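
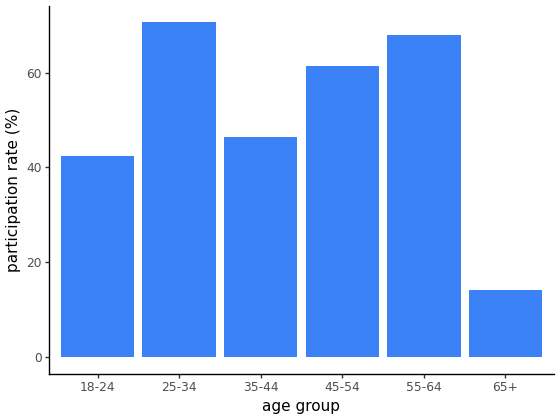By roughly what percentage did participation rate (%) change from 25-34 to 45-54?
25-34 ≈ 70, 45-54 ≈ 60; (60 − 70) / 70 ≈ -14.3%.

≈ -14.3%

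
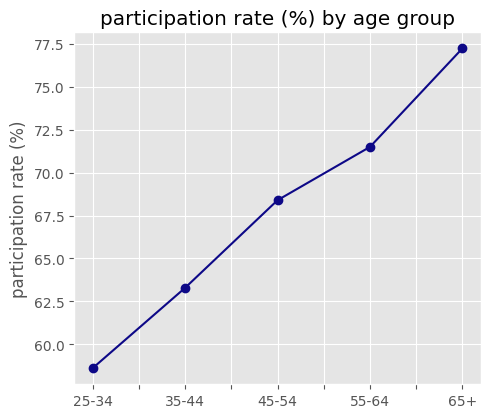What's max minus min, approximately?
Max 65+ ≈ 78, min 25-34 ≈ 58; range ≈ 20.

≈ 20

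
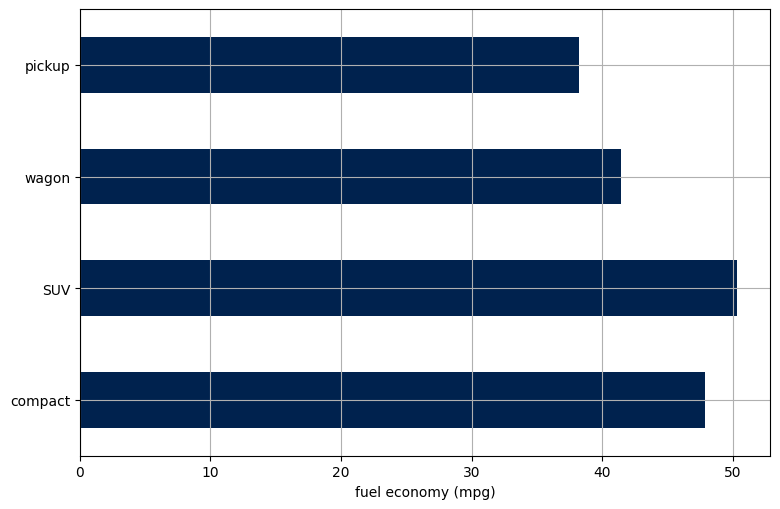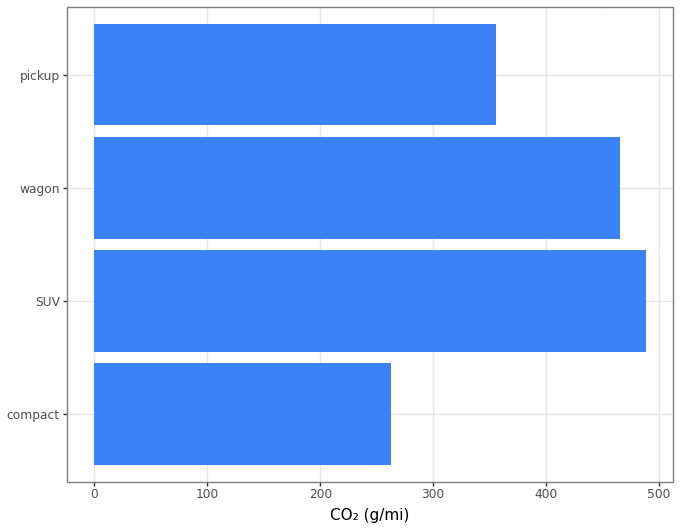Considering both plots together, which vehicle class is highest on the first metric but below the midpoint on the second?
Chart 2 median CO₂ (g/mi) ≈ 400; below-median vehicle classes: compact, pickup. Among those, compact has the highest fuel economy (mpg) (≈ 50).

compact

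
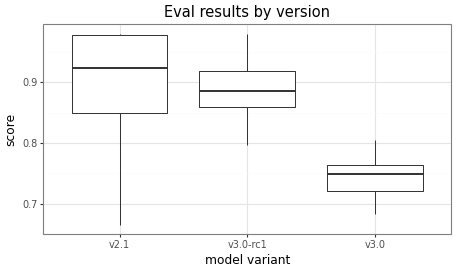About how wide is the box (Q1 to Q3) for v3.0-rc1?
Q3 ≈ 0.92, Q1 ≈ 0.86; IQR ≈ 0.06.

≈ 0.06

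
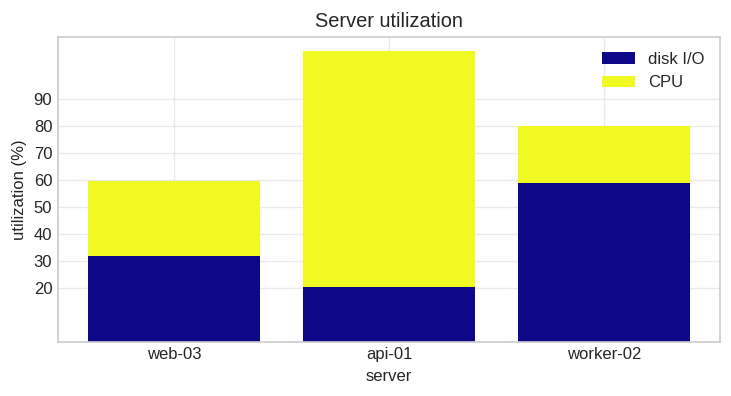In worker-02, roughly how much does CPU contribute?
CPU top ≈ 80, bottom ≈ 60; segment ≈ 20.

≈ 20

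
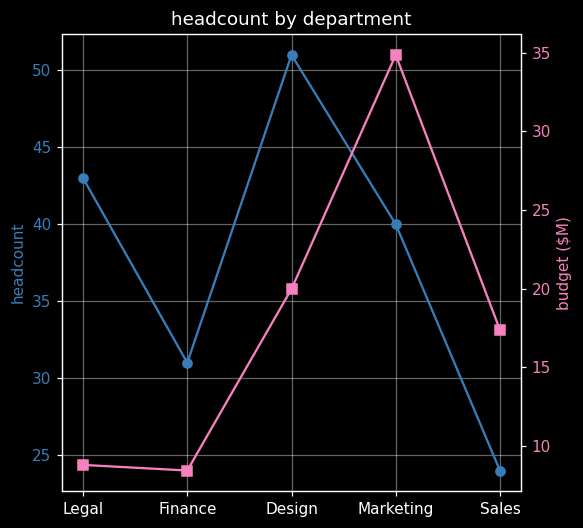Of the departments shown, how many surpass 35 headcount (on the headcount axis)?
3

Above 35: Legal, Design, Marketing.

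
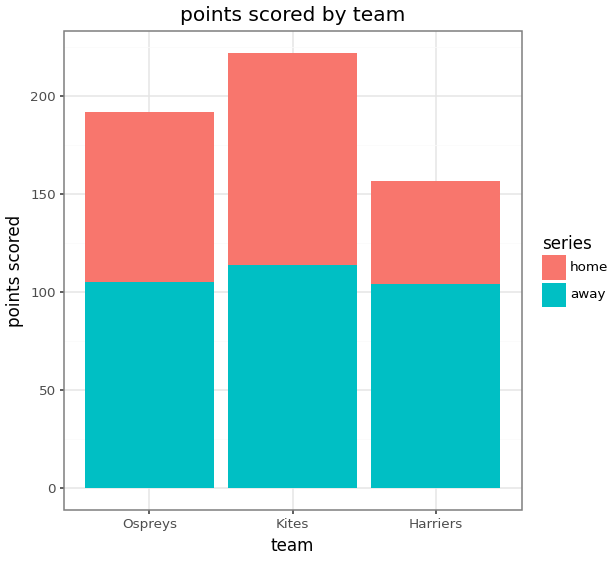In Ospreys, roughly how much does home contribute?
≈ 100

home top ≈ 200, bottom ≈ 100; segment ≈ 100.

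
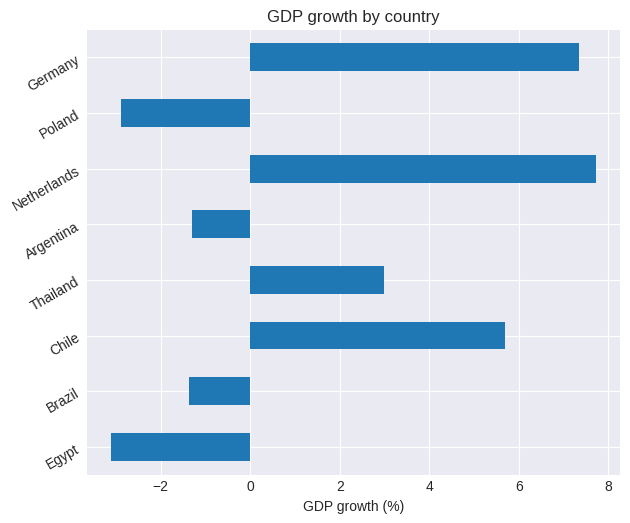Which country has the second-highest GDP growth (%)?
Top 3: Netherlands ≈ 8, Germany ≈ 7, Chile ≈ 6.

Germany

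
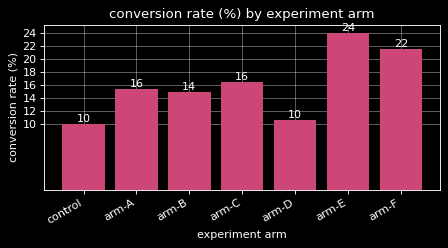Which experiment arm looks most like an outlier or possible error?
arm-E

arm-E ≈ 24; the rest sit between ≈ 10 and ≈ 22.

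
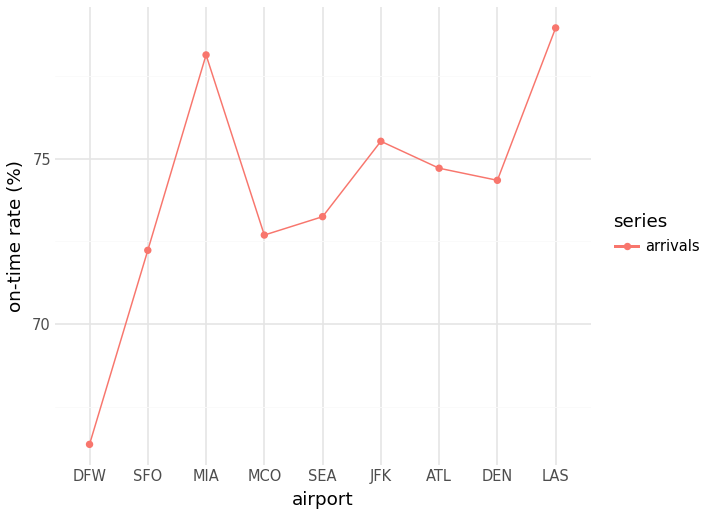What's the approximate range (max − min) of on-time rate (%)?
Max LAS ≈ 78, min DFW ≈ 66; range ≈ 12.

≈ 12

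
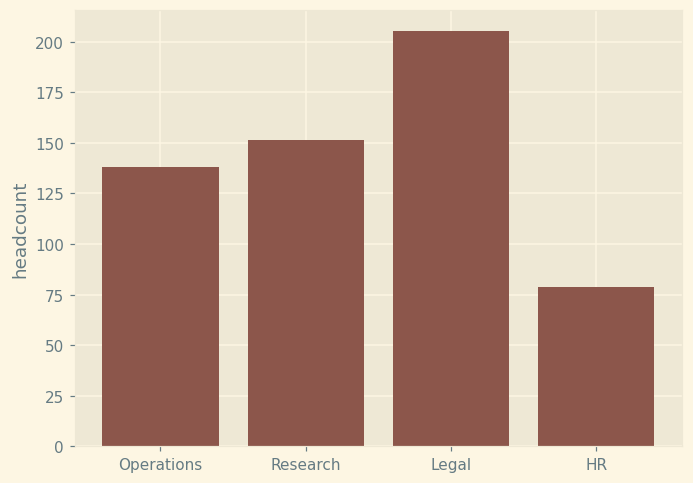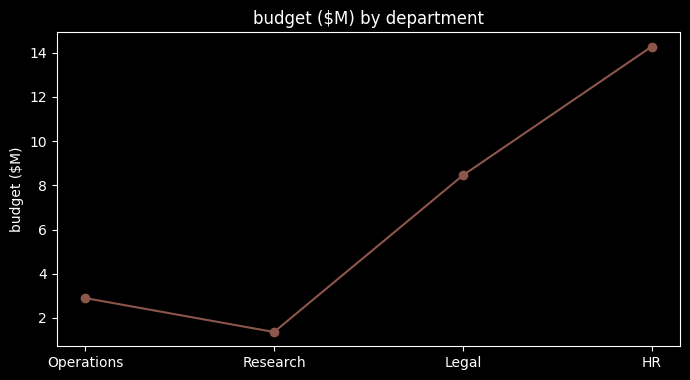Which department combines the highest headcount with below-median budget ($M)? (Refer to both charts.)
Chart 2 median budget ($M) ≈ 6; below-median departments: Operations, Research. Among those, Research has the highest headcount (≈ 160).

Research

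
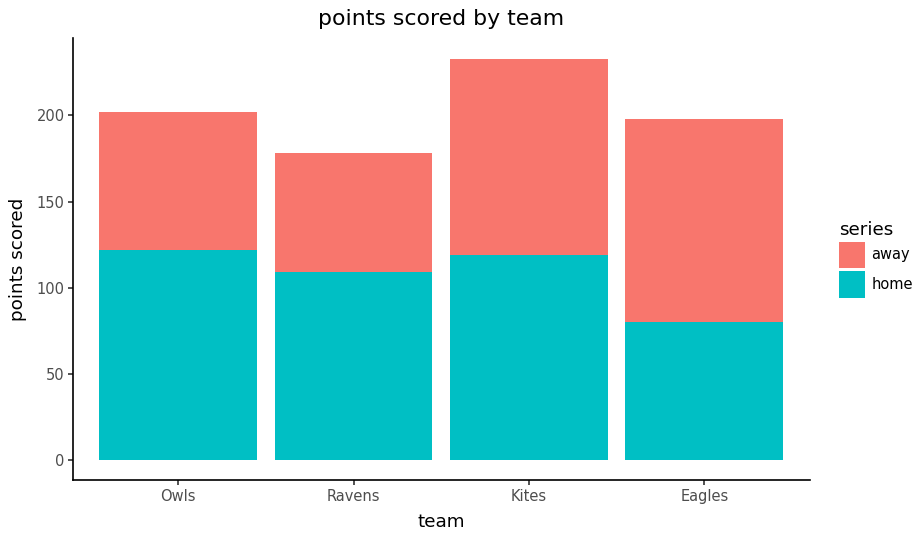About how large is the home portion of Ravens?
≈ 100

home top ≈ 100, bottom ≈ 0; segment ≈ 100.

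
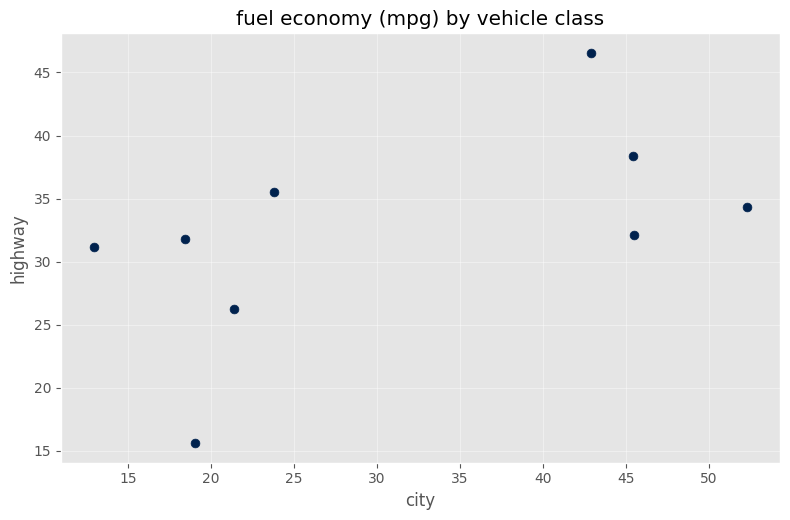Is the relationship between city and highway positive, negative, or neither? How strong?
positive, moderate

Points are positively correlated; moderate (|r| ≈ 0.6).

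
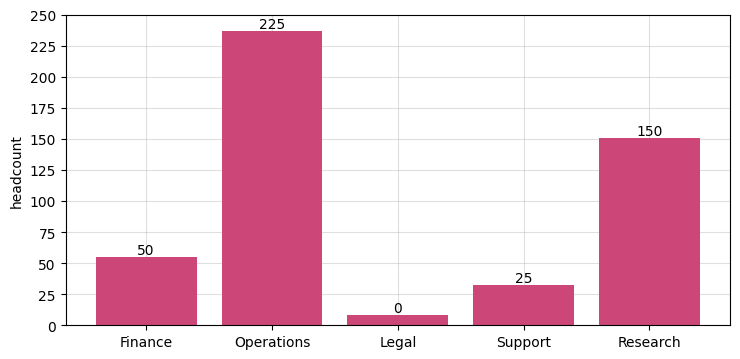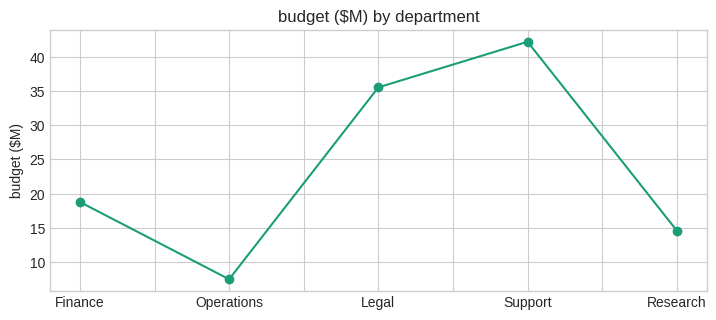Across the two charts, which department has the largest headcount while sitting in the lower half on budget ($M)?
Chart 2 median budget ($M) ≈ 20; below-median departments: Operations, Research. Among those, Operations has the highest headcount (≈ 225).

Operations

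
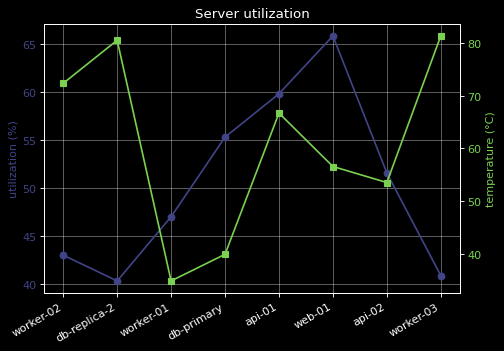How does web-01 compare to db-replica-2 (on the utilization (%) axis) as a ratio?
≈ 1.62×

web-01 ≈ 65, db-replica-2 ≈ 40; 65/40 ≈ 1.62.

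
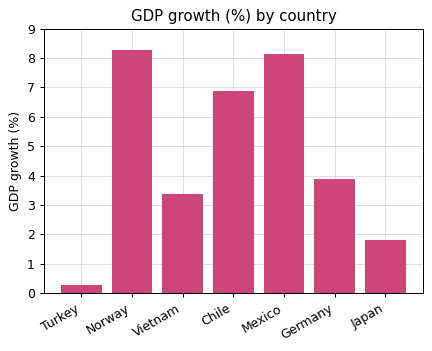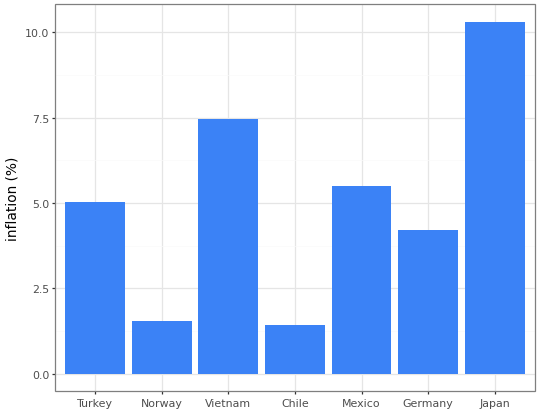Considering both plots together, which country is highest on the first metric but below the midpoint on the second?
Chart 2 median inflation (%) ≈ 5; below-median countries: Norway, Chile, Germany. Among those, Norway has the highest GDP growth (%) (≈ 8).

Norway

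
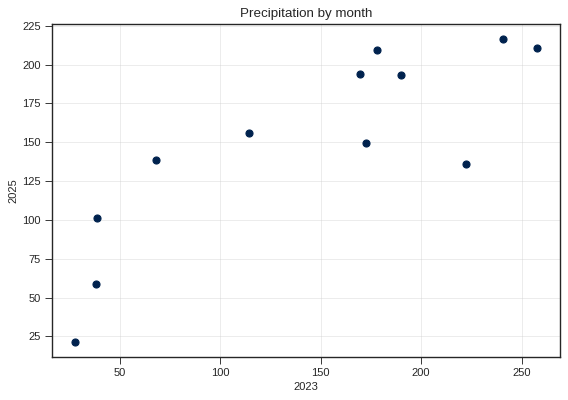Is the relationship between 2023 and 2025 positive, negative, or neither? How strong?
positive, strong

Points are positively correlated; strong (|r| ≈ 0.8).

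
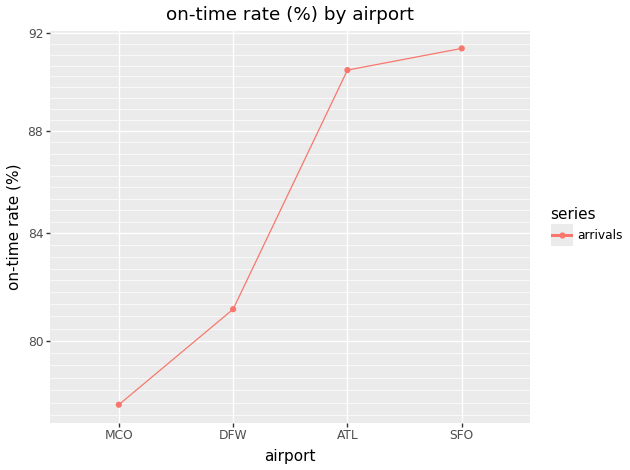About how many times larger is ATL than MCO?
≈ 1.15×

ATL ≈ 90, MCO ≈ 78; 90/78 ≈ 1.15.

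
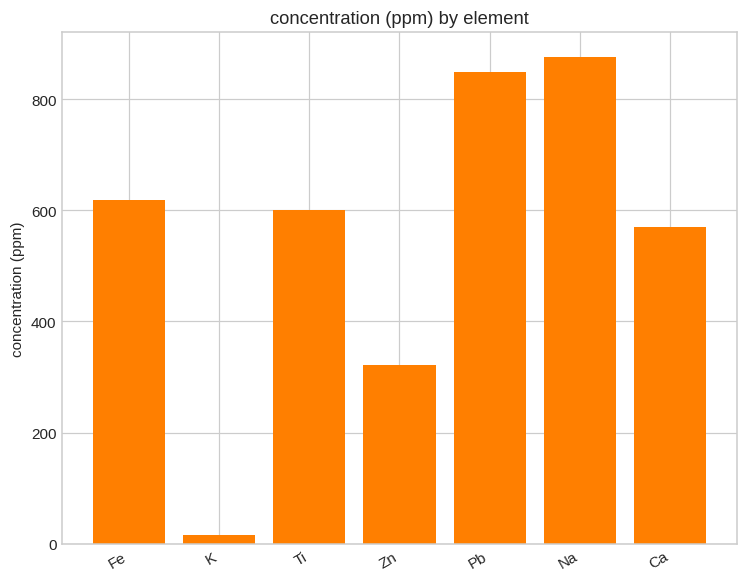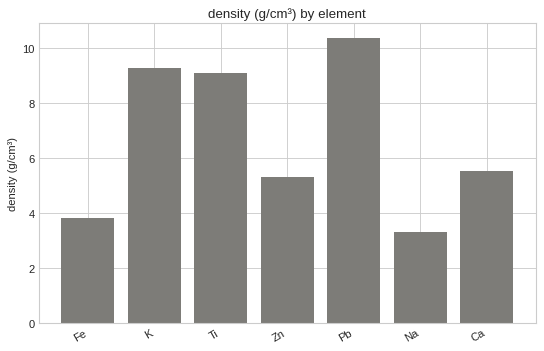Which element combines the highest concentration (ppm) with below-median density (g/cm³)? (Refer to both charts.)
Na

Chart 2 median density (g/cm³) ≈ 6; below-median elements: Fe, Zn, Na. Among those, Na has the highest concentration (ppm) (≈ 900).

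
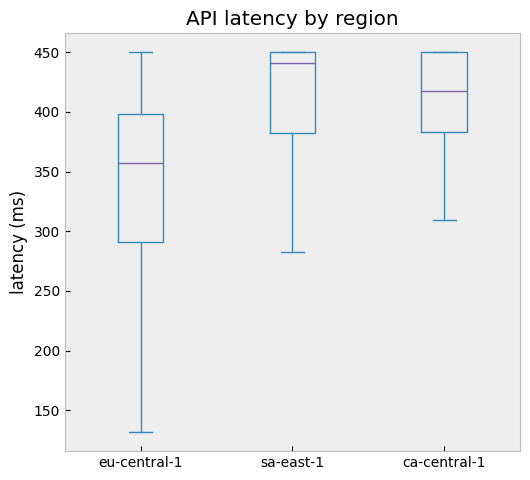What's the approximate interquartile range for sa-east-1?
≈ 70

Q3 ≈ 450, Q1 ≈ 380; IQR ≈ 70.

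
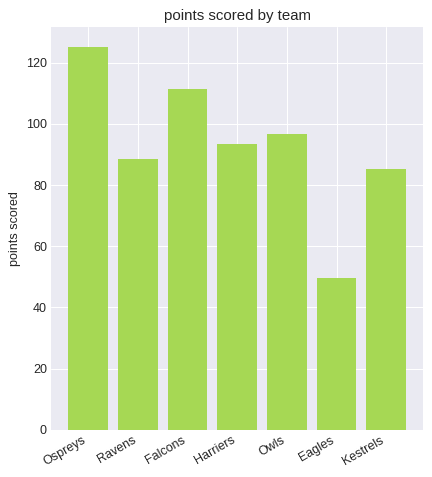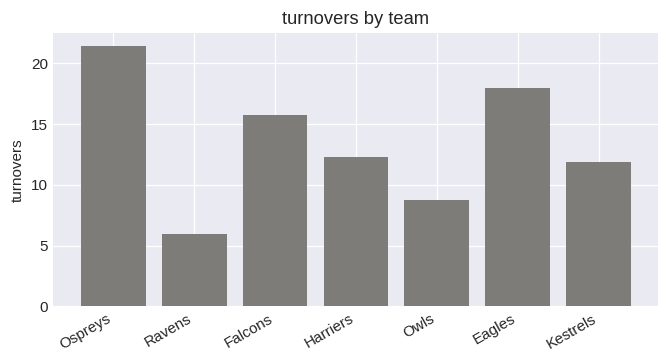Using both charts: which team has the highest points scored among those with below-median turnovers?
Chart 2 median turnovers ≈ 12; below-median teams: Ravens, Owls, Kestrels. Among those, Owls has the highest points scored (≈ 100).

Owls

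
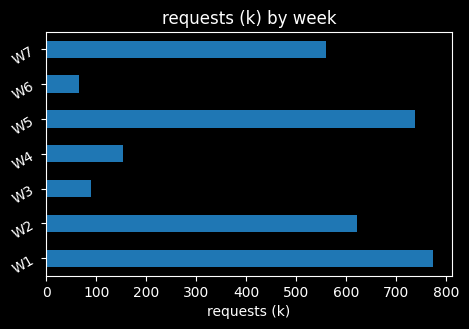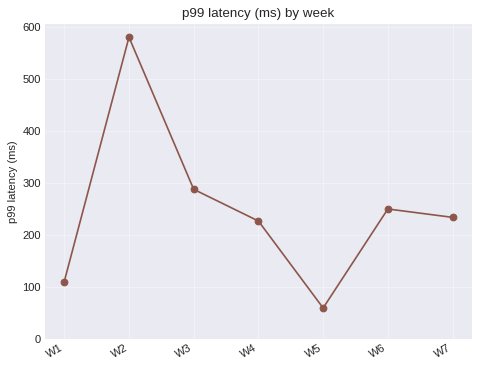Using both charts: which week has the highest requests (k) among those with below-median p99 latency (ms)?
W1

Chart 2 median p99 latency (ms) ≈ 200; below-median weeks: W1, W4, W5. Among those, W1 has the highest requests (k) (≈ 800).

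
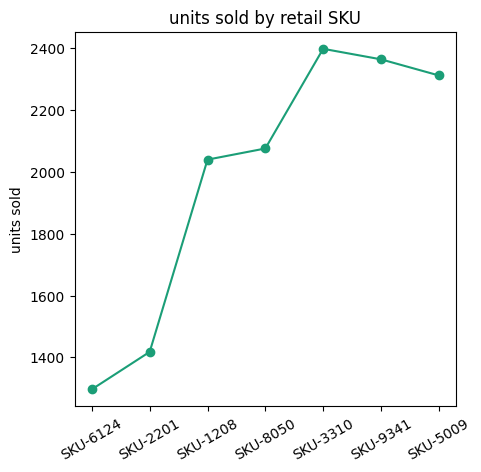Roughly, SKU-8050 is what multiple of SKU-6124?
≈ 1.62×

SKU-8050 ≈ 2100, SKU-6124 ≈ 1300; 2100/1300 ≈ 1.62.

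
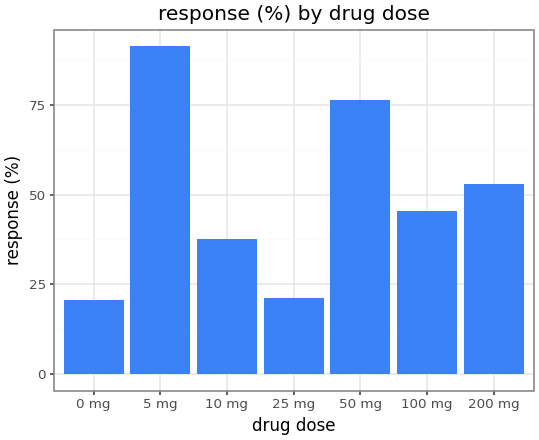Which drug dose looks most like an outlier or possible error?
5 mg ≈ 90; the rest sit between ≈ 20 and ≈ 80.

5 mg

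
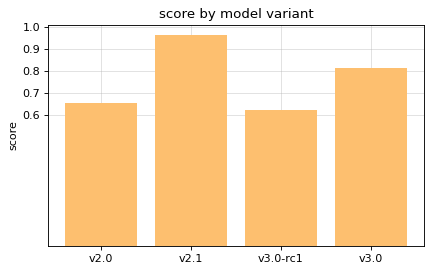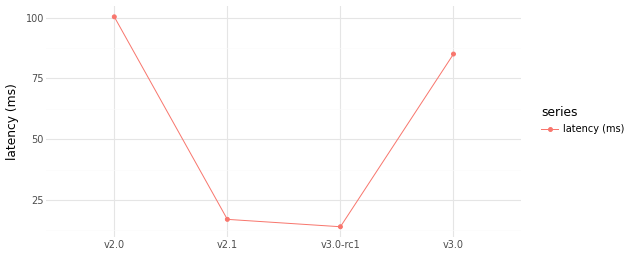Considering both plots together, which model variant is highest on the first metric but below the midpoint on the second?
v2.1

Chart 2 median latency (ms) ≈ 50; below-median model variants: v2.1, v3.0-rc1. Among those, v2.1 has the highest score (≈ 1).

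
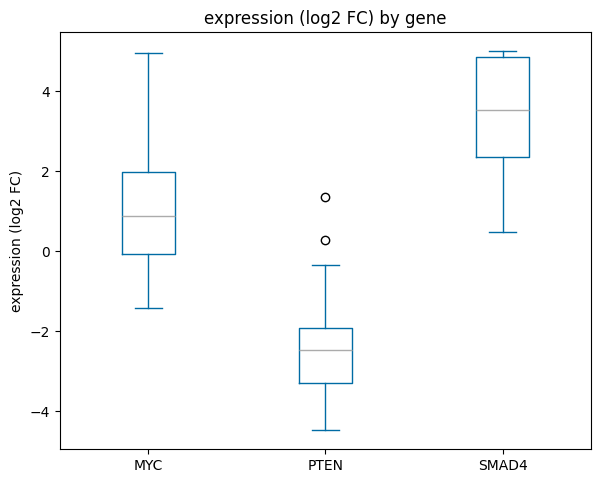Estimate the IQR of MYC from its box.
Q3 ≈ 2, Q1 ≈ 0; IQR ≈ 2.

≈ 2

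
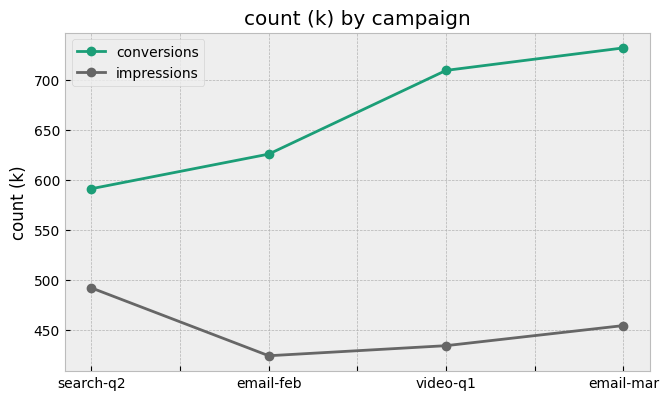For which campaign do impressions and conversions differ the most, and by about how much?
email-mar: impressions ≈ 450, conversions ≈ 750 → gap ≈ 300. Next-largest (video-q1) is only ≈ 250.

email-mar, ≈ 300 k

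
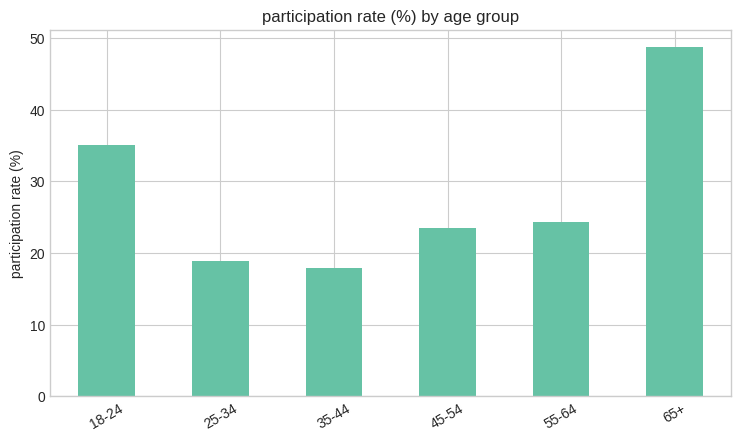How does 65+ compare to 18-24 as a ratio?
≈ 1.43×

65+ ≈ 50, 18-24 ≈ 35; 50/35 ≈ 1.43.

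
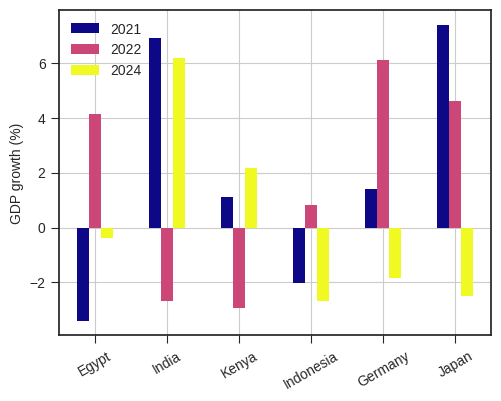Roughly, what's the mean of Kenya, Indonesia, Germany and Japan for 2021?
≈ 2

(1 + -2 + 1 + 7) / 4 ≈ 2.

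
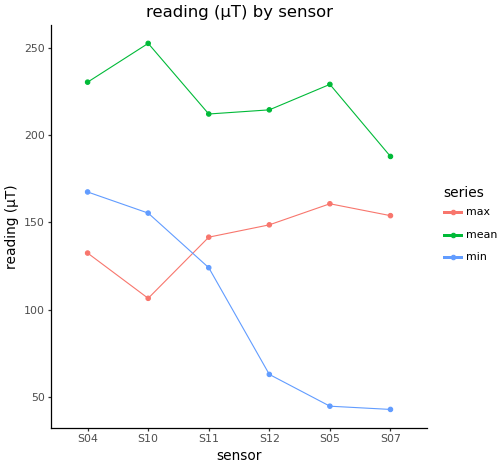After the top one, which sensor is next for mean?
Top 3 for mean: S10 ≈ 260, S04 ≈ 240, S05 ≈ 220.

S04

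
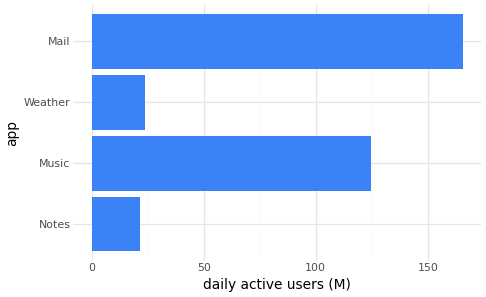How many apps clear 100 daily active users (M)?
Above 100: Music, Mail.

2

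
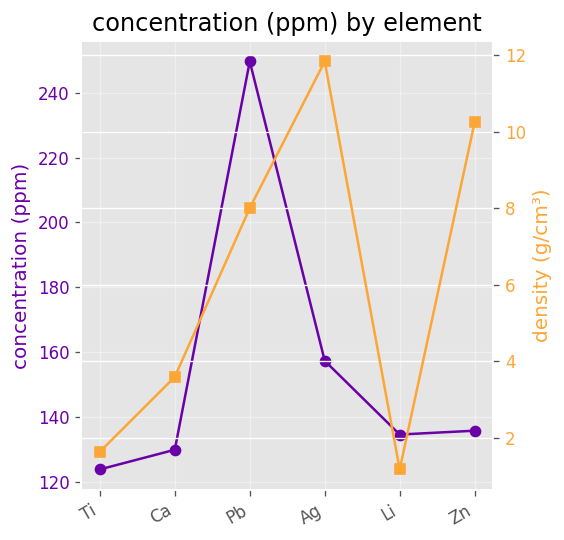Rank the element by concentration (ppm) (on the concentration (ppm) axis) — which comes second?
Top 3 (on the concentration (ppm) axis): Pb ≈ 240, Ag ≈ 160, Zn ≈ 140.

Ag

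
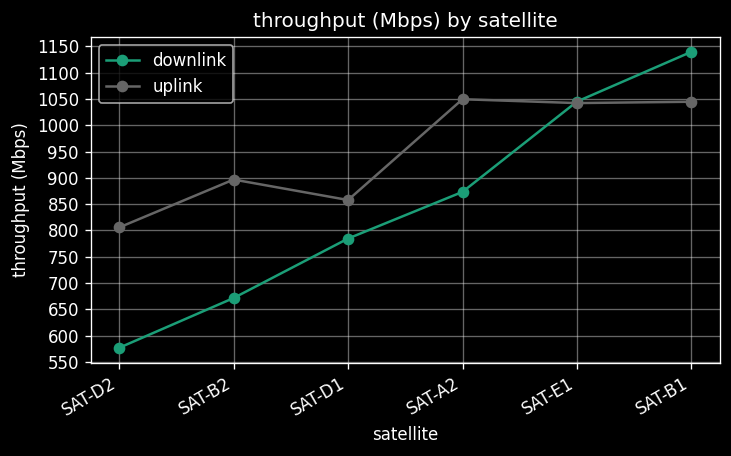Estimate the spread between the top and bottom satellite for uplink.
Max SAT-A2 ≈ 1050, min SAT-D2 ≈ 800; range ≈ 250.

≈ 250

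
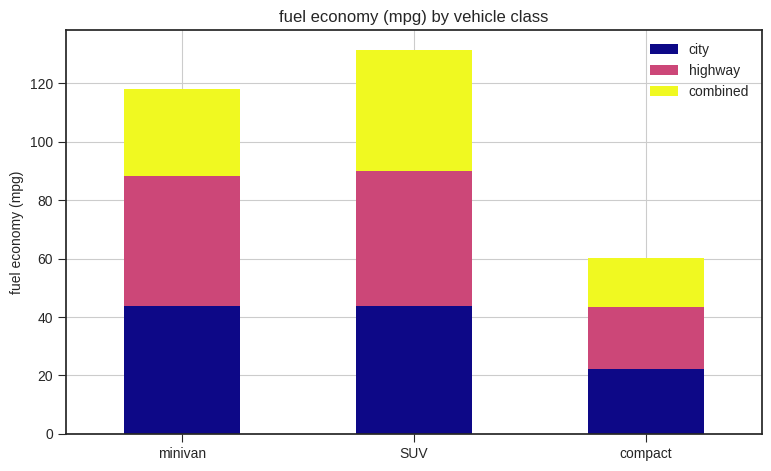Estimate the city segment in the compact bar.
≈ 20

city top ≈ 20, bottom ≈ 0; segment ≈ 20.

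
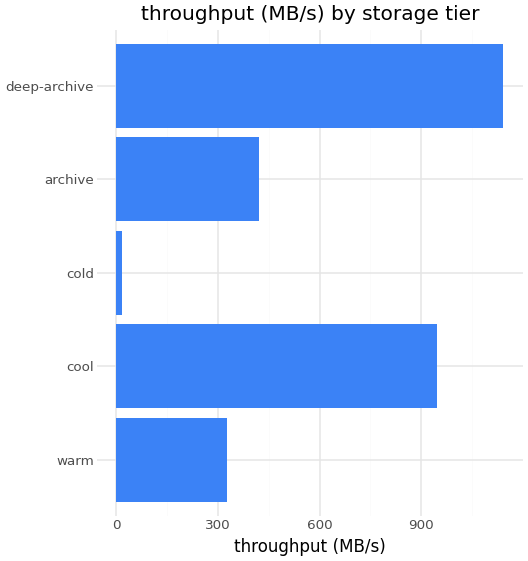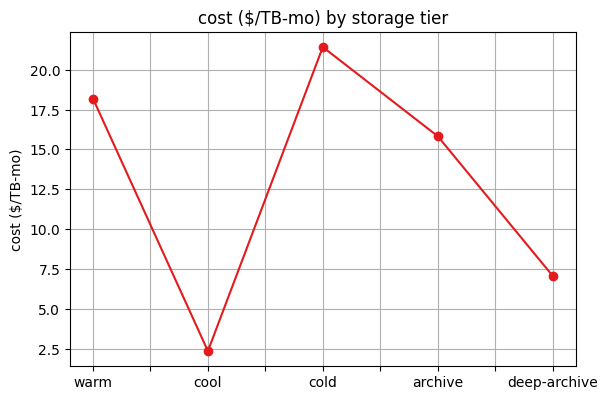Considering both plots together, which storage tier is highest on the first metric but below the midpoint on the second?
deep-archive

Chart 2 median cost ($/TB-mo) ≈ 16; below-median storage tiers: cool, deep-archive. Among those, deep-archive has the highest throughput (MB/s) (≈ 1200).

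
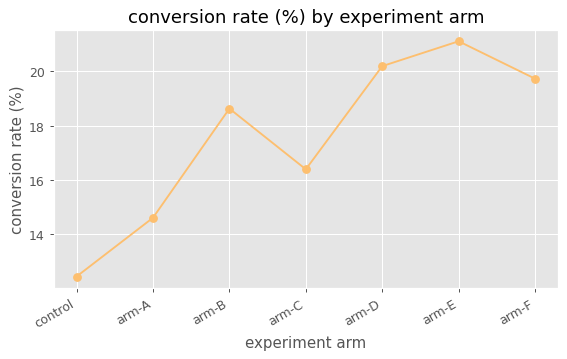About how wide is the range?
≈ 9

Max arm-E ≈ 21, min control ≈ 12; range ≈ 9.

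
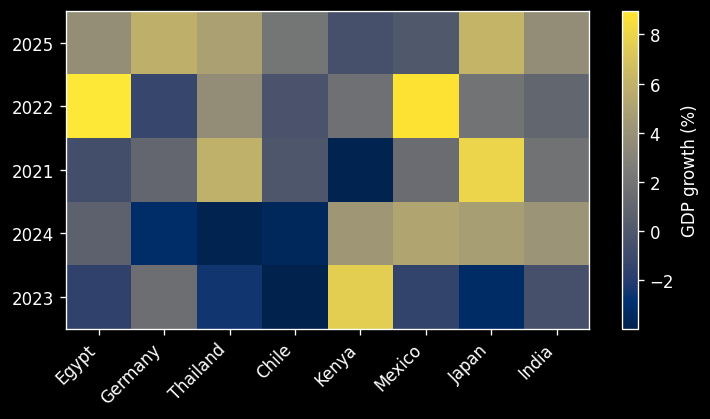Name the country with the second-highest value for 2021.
Thailand

Top 3 for 2021: Japan ≈ 8, Thailand ≈ 6, India ≈ 2.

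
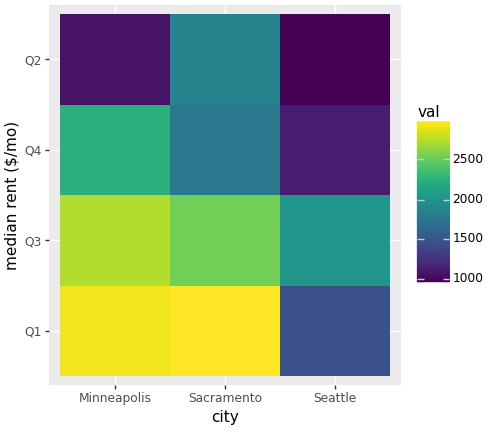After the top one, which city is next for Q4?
Sacramento

Top 3 for Q4: Minneapolis ≈ 2200, Sacramento ≈ 1800, Seattle ≈ 1200.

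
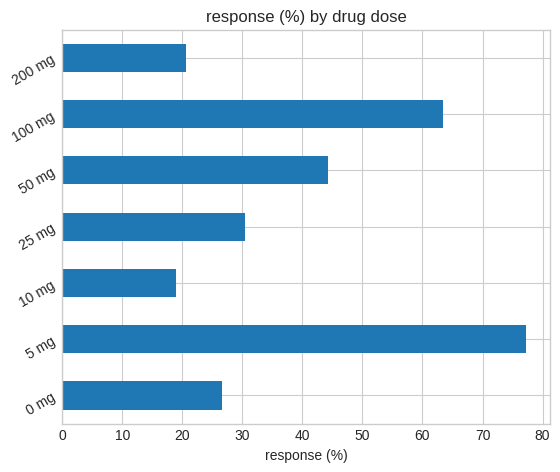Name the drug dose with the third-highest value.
Top 4: 5 mg ≈ 80, 100 mg ≈ 60, 50 mg ≈ 40, 25 mg ≈ 30.

50 mg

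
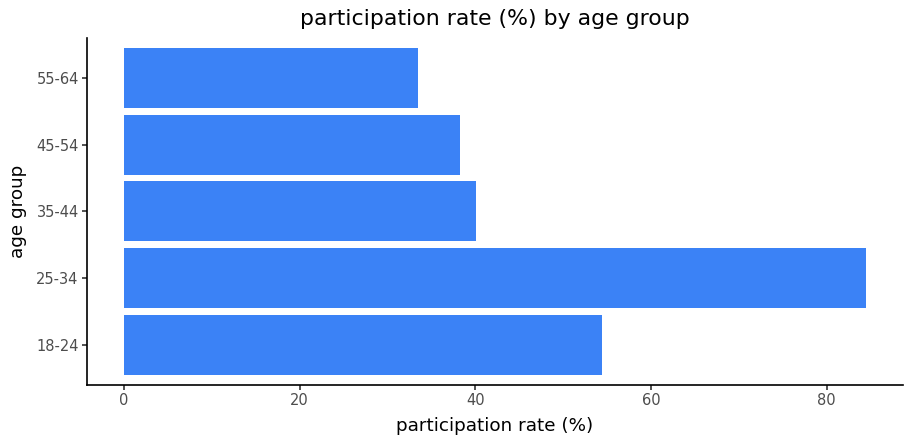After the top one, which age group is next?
18-24

Top 3: 25-34 ≈ 80, 18-24 ≈ 50, 35-44 ≈ 40.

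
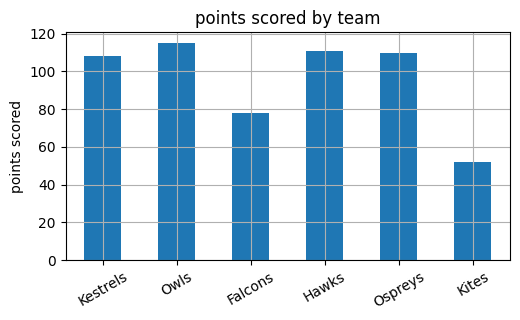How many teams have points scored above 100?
Above 100: Kestrels, Owls, Hawks, Ospreys.

4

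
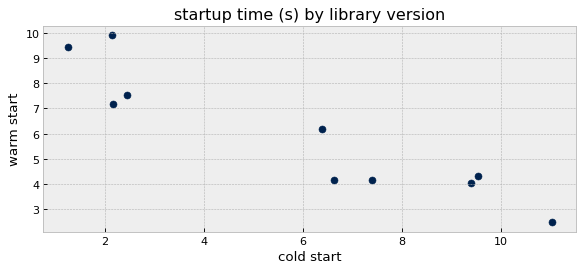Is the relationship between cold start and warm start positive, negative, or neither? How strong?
Points are negatively correlated; strong (|r| ≈ 0.9).

negative, strong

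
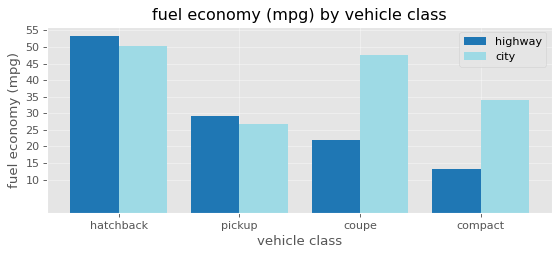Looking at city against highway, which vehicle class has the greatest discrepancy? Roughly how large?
coupe, ≈ 30 mpg

coupe: city ≈ 50, highway ≈ 20 → gap ≈ 30. Next-largest (compact) is only ≈ 20.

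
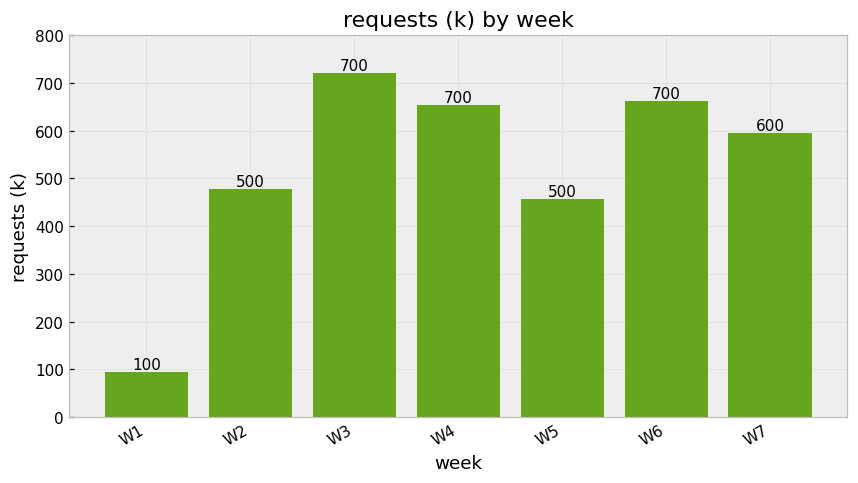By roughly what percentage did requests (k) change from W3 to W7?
≈ -14.3%

W3 ≈ 700, W7 ≈ 600; (600 − 700) / 700 ≈ -14.3%.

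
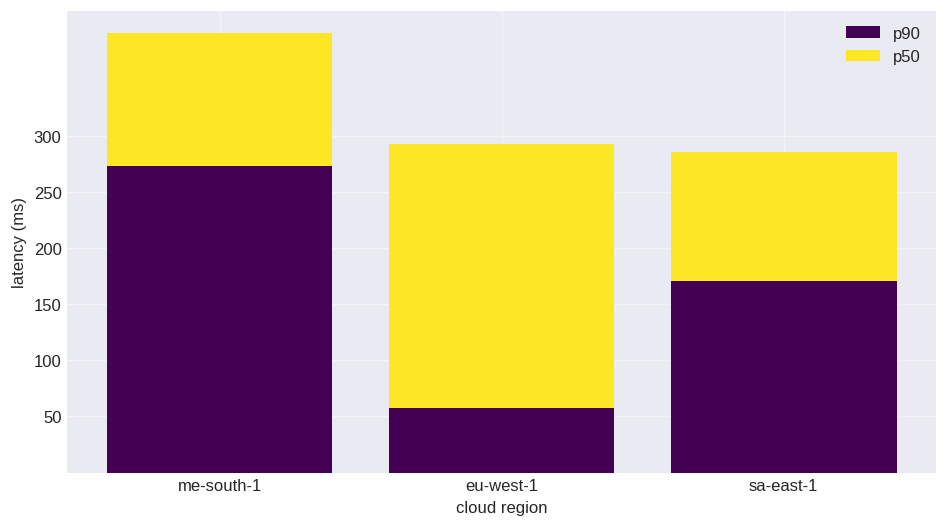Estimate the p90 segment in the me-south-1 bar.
≈ 250

p90 top ≈ 250, bottom ≈ 0; segment ≈ 250.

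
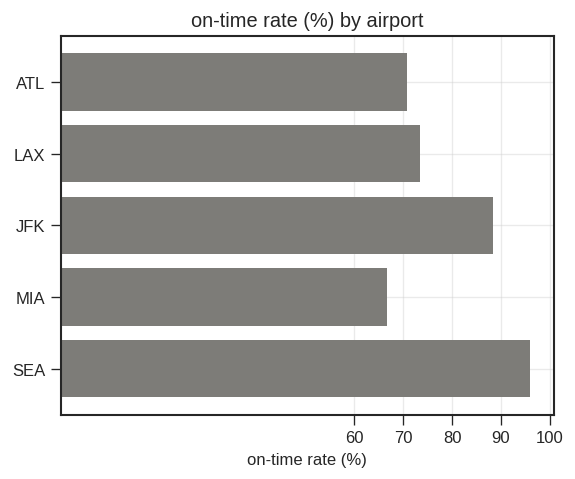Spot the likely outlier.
SEA ≈ 100; the rest sit between ≈ 70 and ≈ 90.

SEA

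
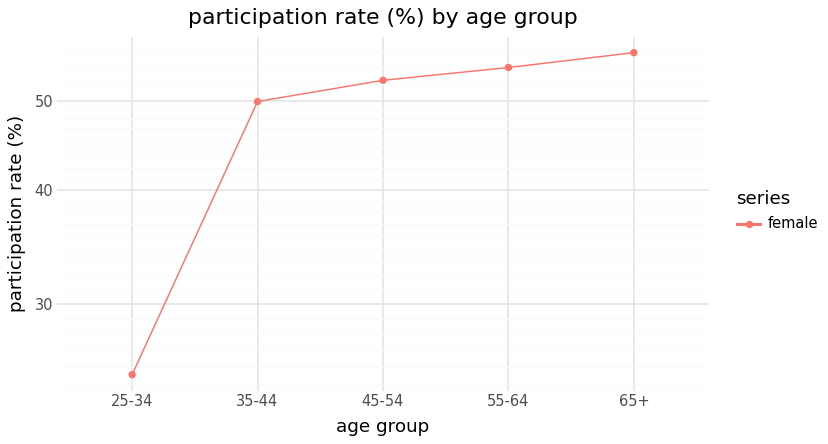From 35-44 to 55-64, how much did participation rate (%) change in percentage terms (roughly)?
35-44 ≈ 50, 55-64 ≈ 55; (55 − 50) / 50 ≈ +10%.

≈ +10%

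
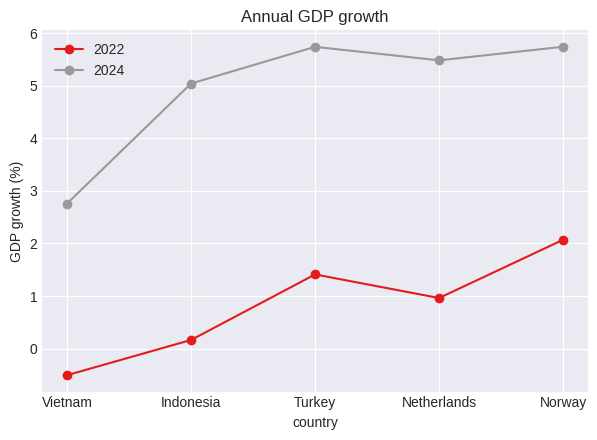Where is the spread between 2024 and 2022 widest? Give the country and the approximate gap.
Indonesia: 2024 ≈ 5, 2022 ≈ 0 → gap ≈ 5. Next-largest (Netherlands) is only ≈ 4.

Indonesia, ≈ 5 %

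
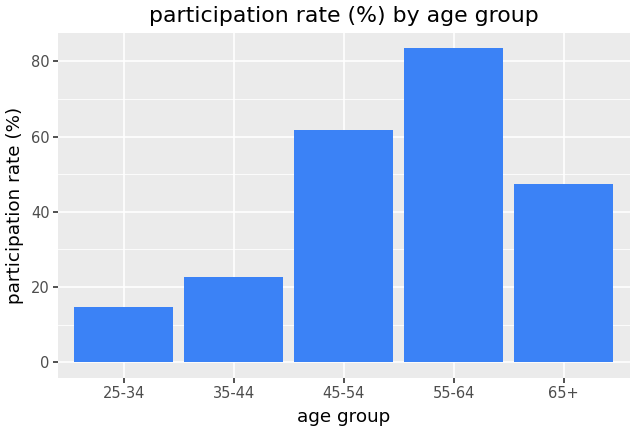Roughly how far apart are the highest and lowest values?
Max 55-64 ≈ 80, min 25-34 ≈ 10; range ≈ 70.

≈ 70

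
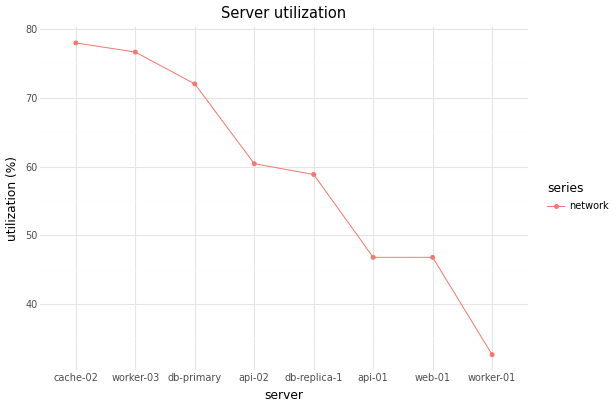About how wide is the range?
≈ 45

Max cache-02 ≈ 80, min worker-01 ≈ 35; range ≈ 45.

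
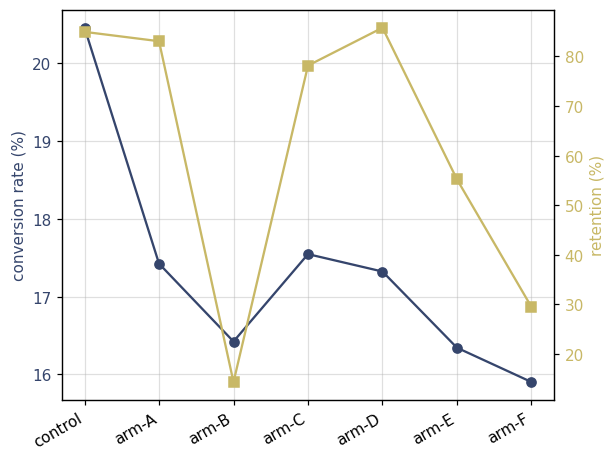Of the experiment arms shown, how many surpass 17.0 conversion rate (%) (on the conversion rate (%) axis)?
Above 17.0: control, arm-A, arm-C, arm-D.

4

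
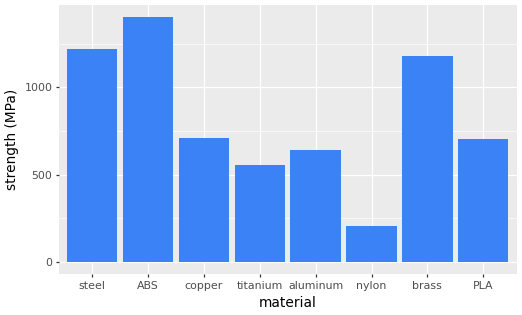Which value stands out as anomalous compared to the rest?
ABS ≈ 1400; the rest sit between ≈ 200 and ≈ 1200.

ABS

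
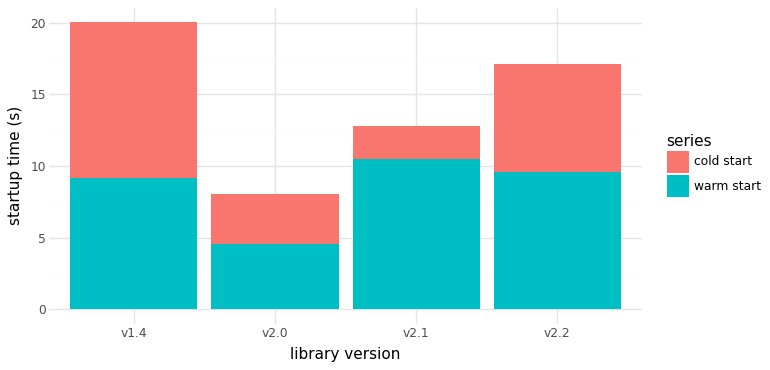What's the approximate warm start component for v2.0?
≈ 4

warm start top ≈ 4, bottom ≈ 0; segment ≈ 4.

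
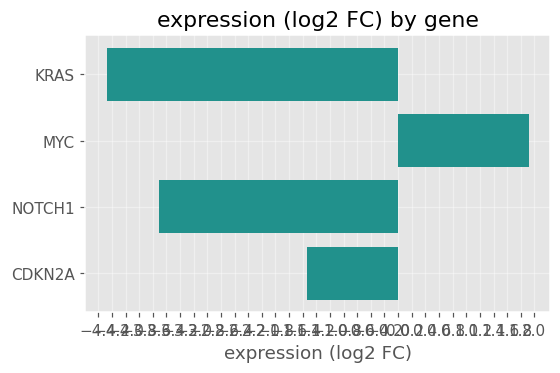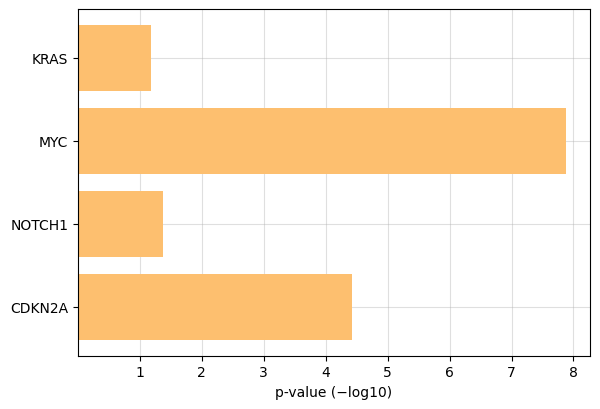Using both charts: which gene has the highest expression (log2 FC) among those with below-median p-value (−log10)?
Chart 2 median p-value (−log10) ≈ 3; below-median genes: KRAS, NOTCH1. Among those, NOTCH1 has the highest expression (log2 FC) (≈ -3.6).

NOTCH1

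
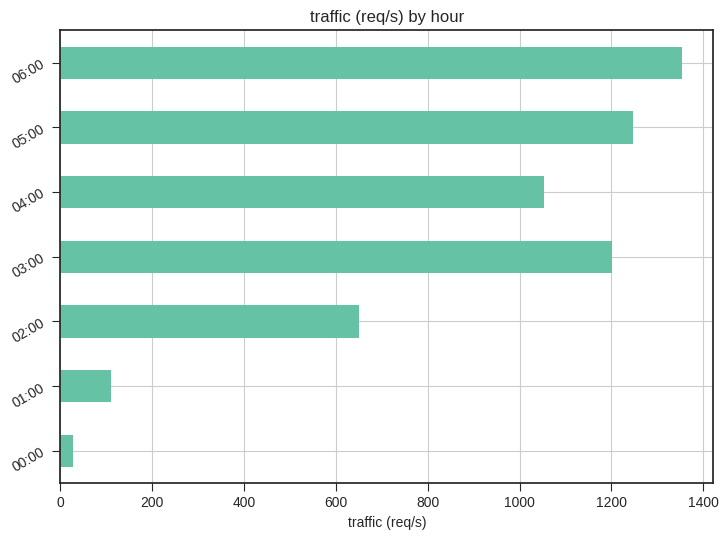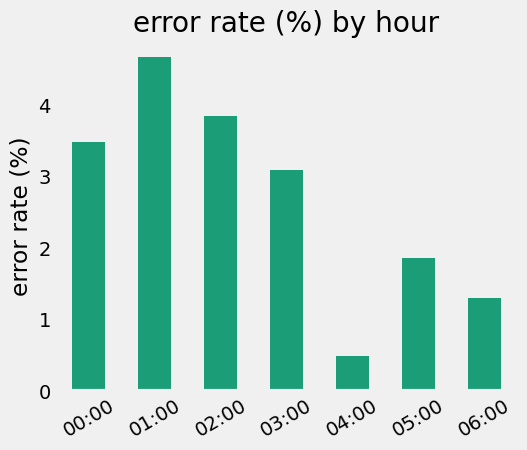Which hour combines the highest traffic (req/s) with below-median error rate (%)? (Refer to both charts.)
Chart 2 median error rate (%) ≈ 3; below-median hours: 04:00, 05:00, 06:00. Among those, 06:00 has the highest traffic (req/s) (≈ 1400).

06:00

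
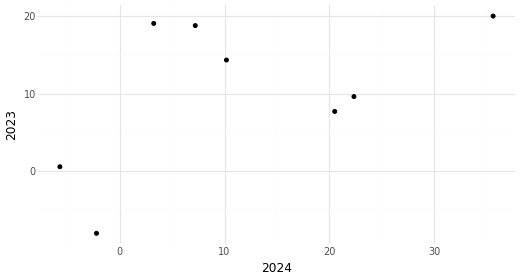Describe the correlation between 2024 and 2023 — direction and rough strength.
positive, moderate

Points are positively correlated; moderate (|r| ≈ 0.5).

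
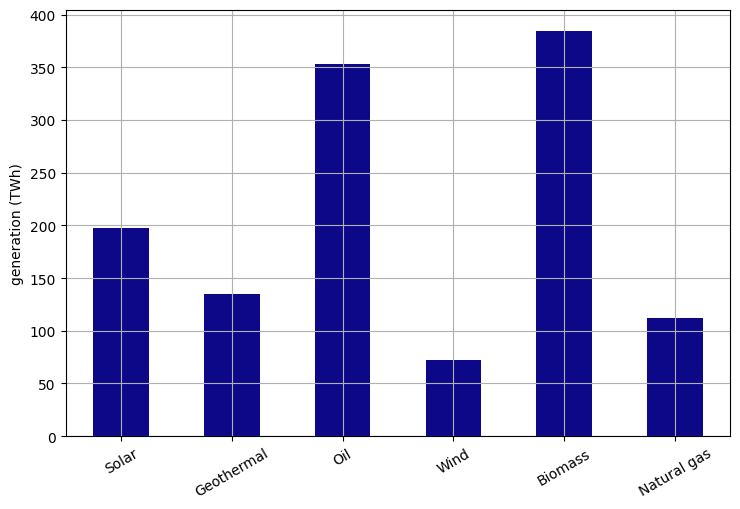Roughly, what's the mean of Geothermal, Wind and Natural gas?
(150 + 50 + 100) / 3 ≈ 100.

≈ 100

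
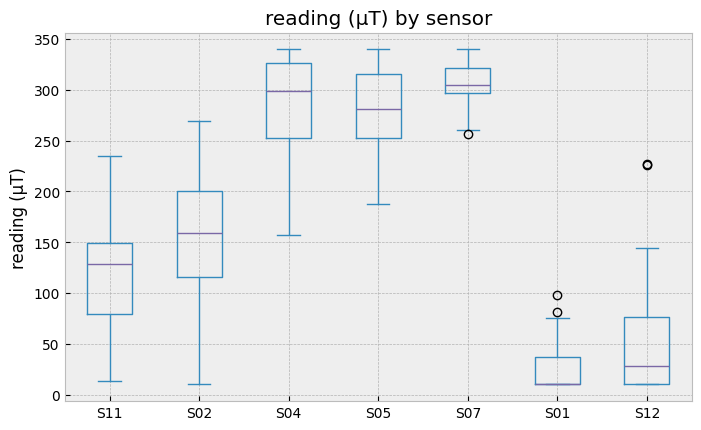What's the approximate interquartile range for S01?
Q3 ≈ 25, Q1 ≈ 0; IQR ≈ 25.

≈ 25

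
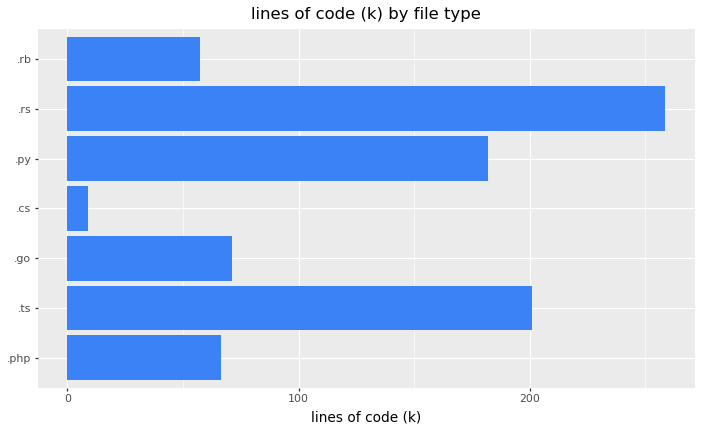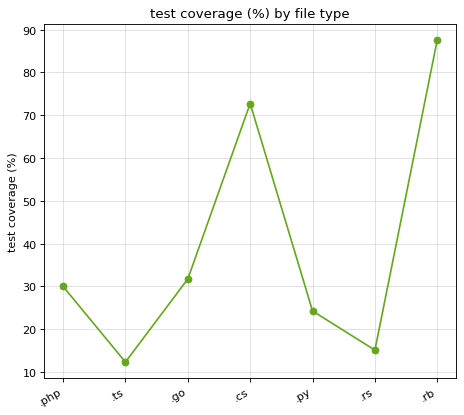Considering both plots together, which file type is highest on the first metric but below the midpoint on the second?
Chart 2 median test coverage (%) ≈ 30; below-median file types: .ts, .py, .rs. Among those, .rs has the highest lines of code (k) (≈ 250).

.rs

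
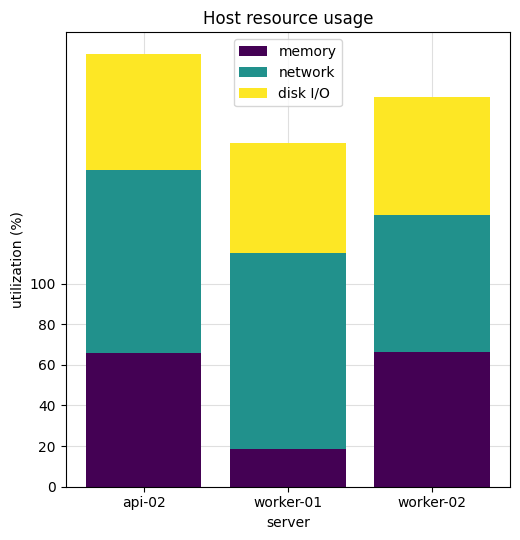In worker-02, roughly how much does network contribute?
≈ 80

network top ≈ 140, bottom ≈ 60; segment ≈ 80.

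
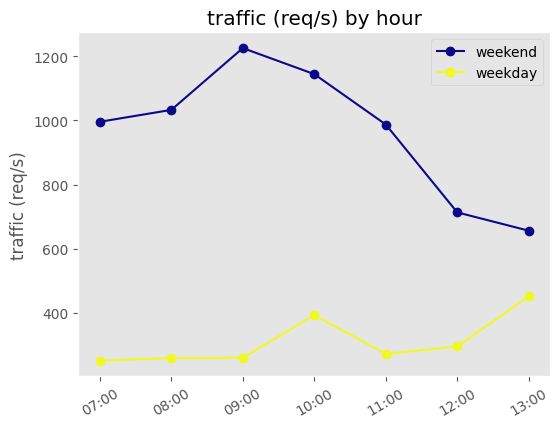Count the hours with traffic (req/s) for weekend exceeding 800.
Above 800: 07:00, 08:00, 09:00, 10:00, 11:00.

5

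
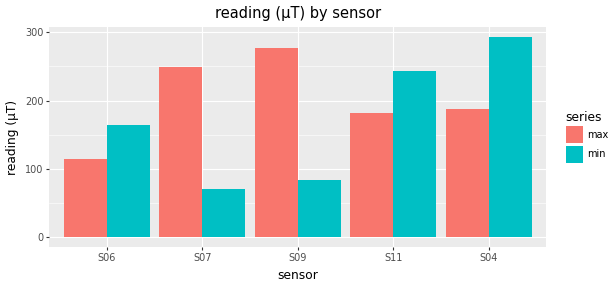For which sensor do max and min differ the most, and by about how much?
S09: max ≈ 275, min ≈ 75 → gap ≈ 200. Next-largest (S07) is only ≈ 175.

S09, ≈ 200 µT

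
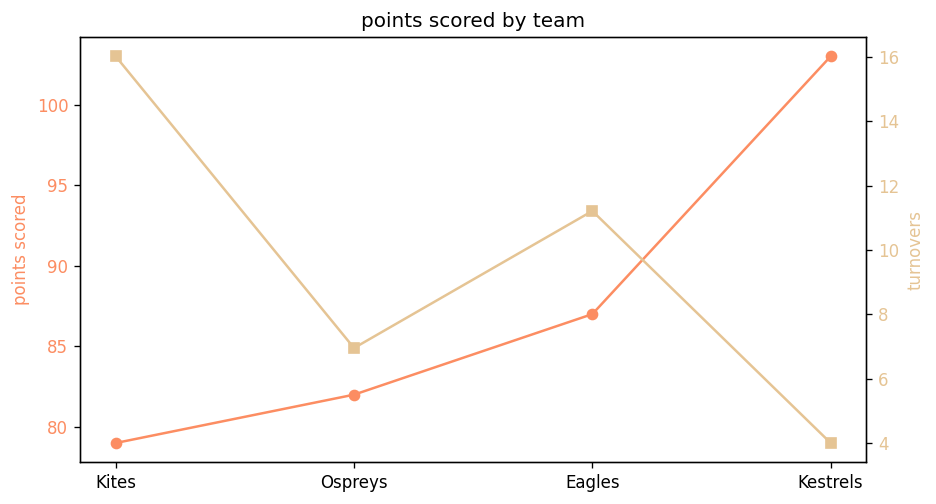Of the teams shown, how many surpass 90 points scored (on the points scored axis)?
Above 90: Kestrels.

1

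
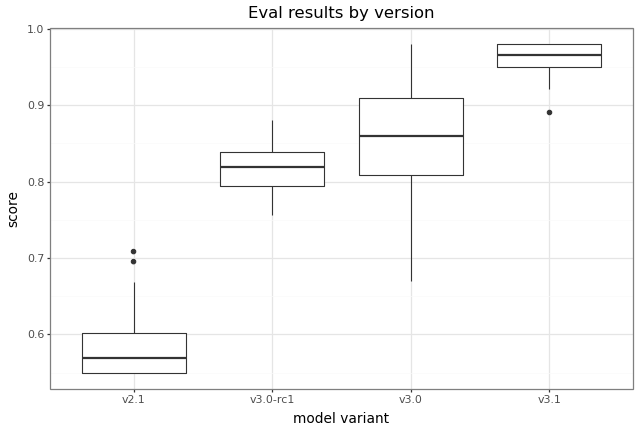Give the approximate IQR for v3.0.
Q3 ≈ 0.90, Q1 ≈ 0.80; IQR ≈ 0.10.

≈ 0.10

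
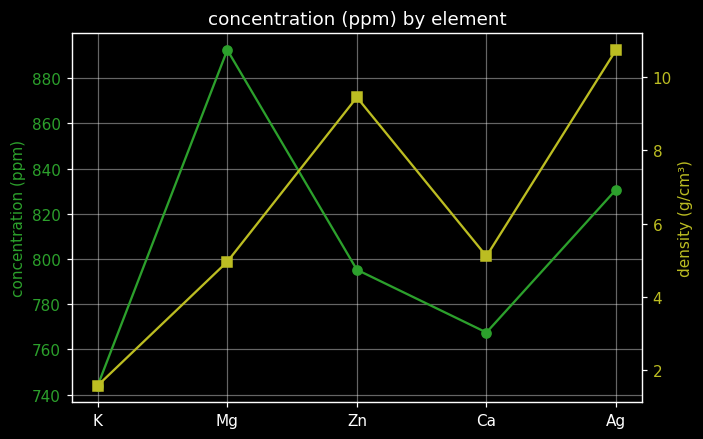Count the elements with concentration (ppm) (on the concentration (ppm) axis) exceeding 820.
Above 820: Mg, Ag.

2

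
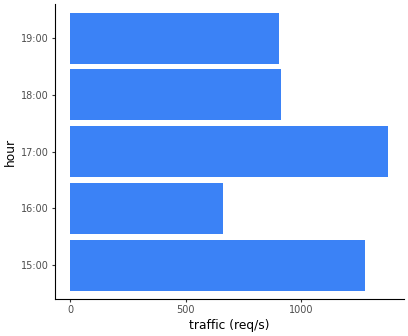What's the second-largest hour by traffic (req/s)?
15:00

Top 3: 17:00 ≈ 1400, 15:00 ≈ 1200, 18:00 ≈ 1000.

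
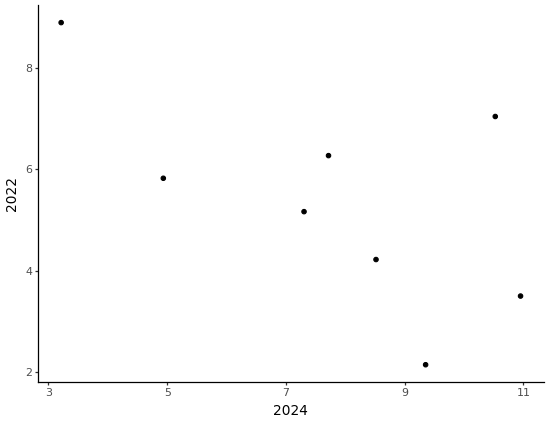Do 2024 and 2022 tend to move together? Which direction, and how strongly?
negative, moderate

Points are negatively correlated; moderate (|r| ≈ 0.6).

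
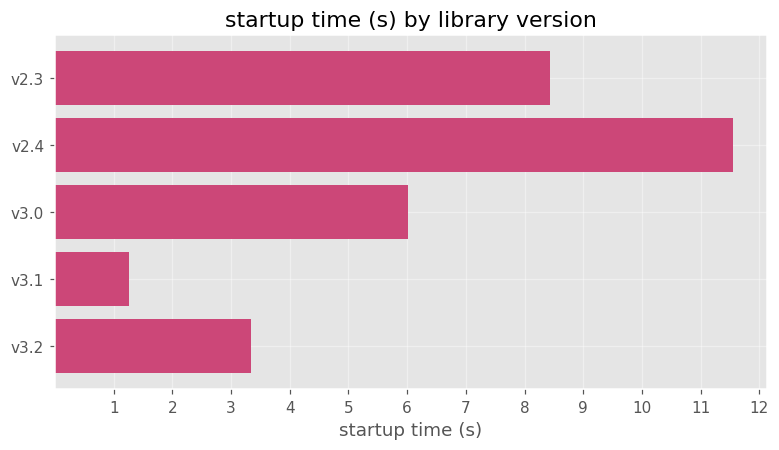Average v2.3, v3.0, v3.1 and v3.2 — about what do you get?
≈ 4

(8 + 6 + 1 + 3) / 4 ≈ 4.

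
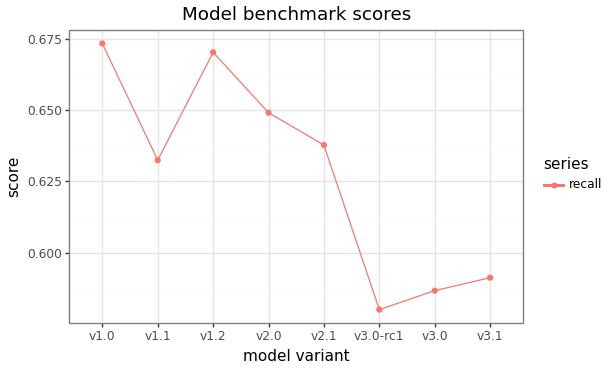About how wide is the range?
Max v1.0 ≈ 0.67, min v3.0-rc1 ≈ 0.58; range ≈ 0.09.

≈ 0.09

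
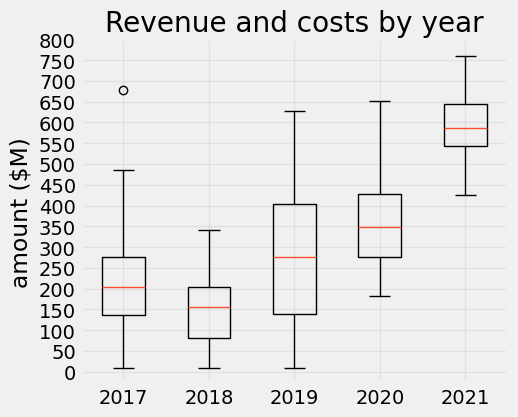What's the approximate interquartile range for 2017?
Q3 ≈ 300, Q1 ≈ 150; IQR ≈ 150.

≈ 150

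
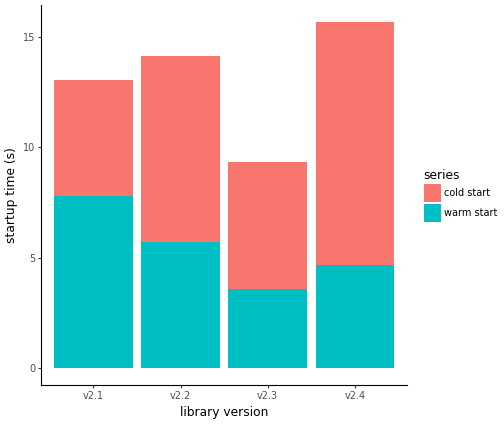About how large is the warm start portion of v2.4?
warm start top ≈ 4, bottom ≈ 0; segment ≈ 4.

≈ 4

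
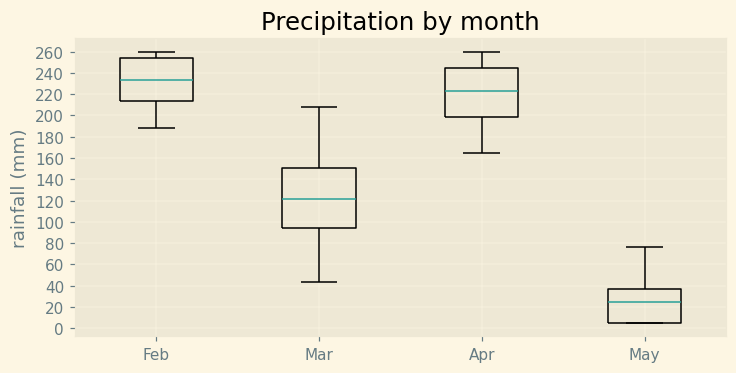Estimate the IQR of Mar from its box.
Q3 ≈ 160, Q1 ≈ 100; IQR ≈ 60.

≈ 60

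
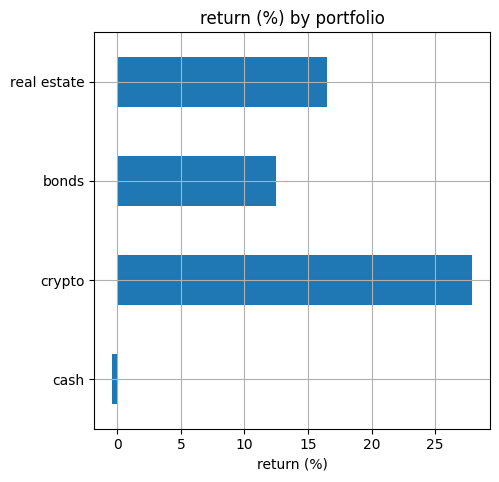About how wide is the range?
≈ 30

Max crypto ≈ 30, min cash ≈ 0; range ≈ 30.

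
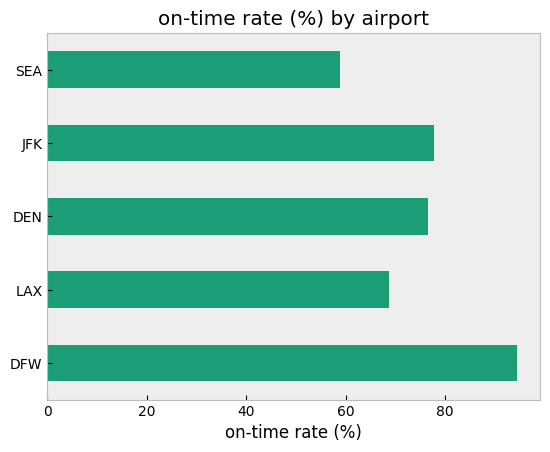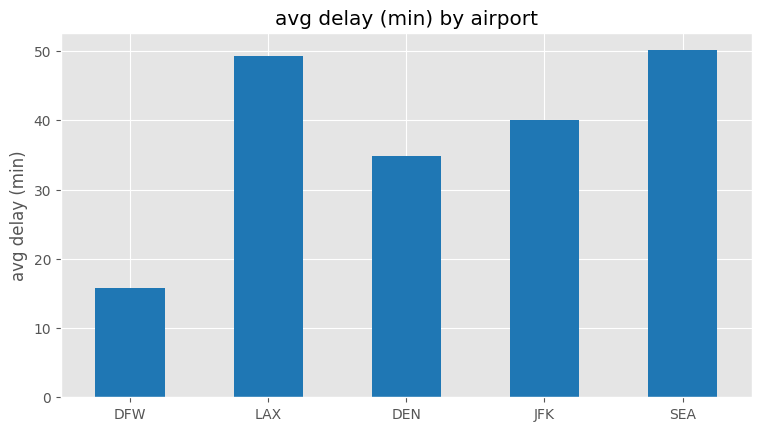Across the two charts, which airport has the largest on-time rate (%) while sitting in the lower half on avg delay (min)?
Chart 2 median avg delay (min) ≈ 40; below-median airports: DFW, DEN. Among those, DFW has the highest on-time rate (%) (≈ 90).

DFW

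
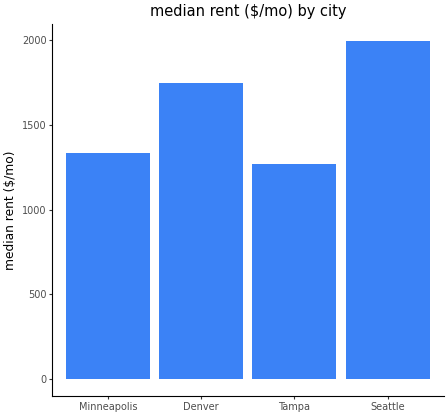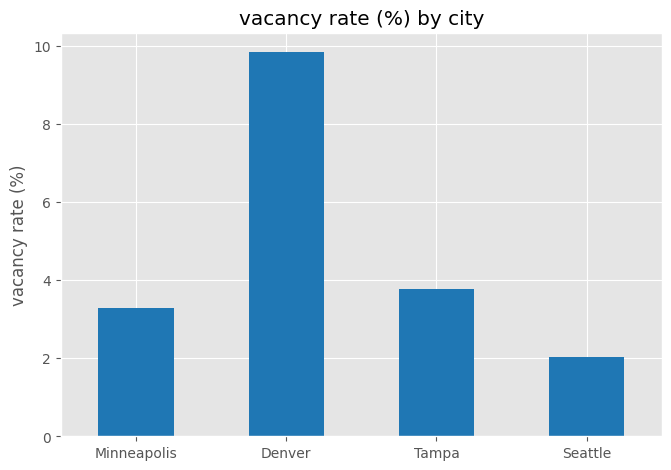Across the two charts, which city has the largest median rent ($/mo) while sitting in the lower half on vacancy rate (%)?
Seattle

Chart 2 median vacancy rate (%) ≈ 4; below-median cities: Minneapolis, Seattle. Among those, Seattle has the highest median rent ($/mo) (≈ 2000).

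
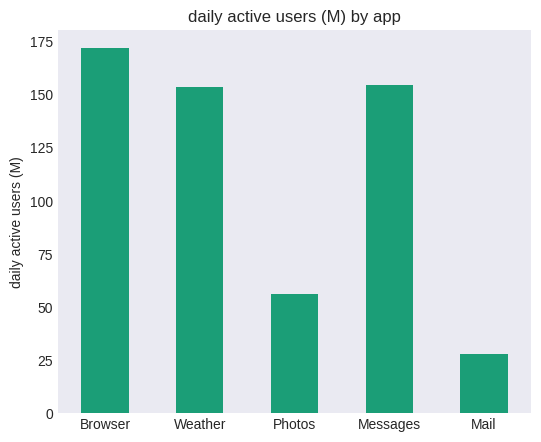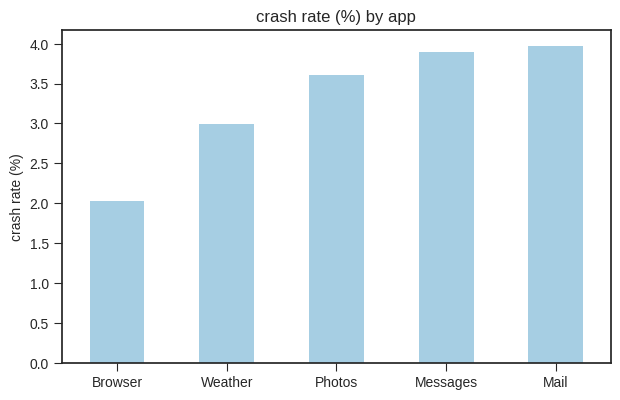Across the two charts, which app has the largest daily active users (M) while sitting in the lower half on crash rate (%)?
Browser

Chart 2 median crash rate (%) ≈ 3.5; below-median apps: Browser, Weather. Among those, Browser has the highest daily active users (M) (≈ 180).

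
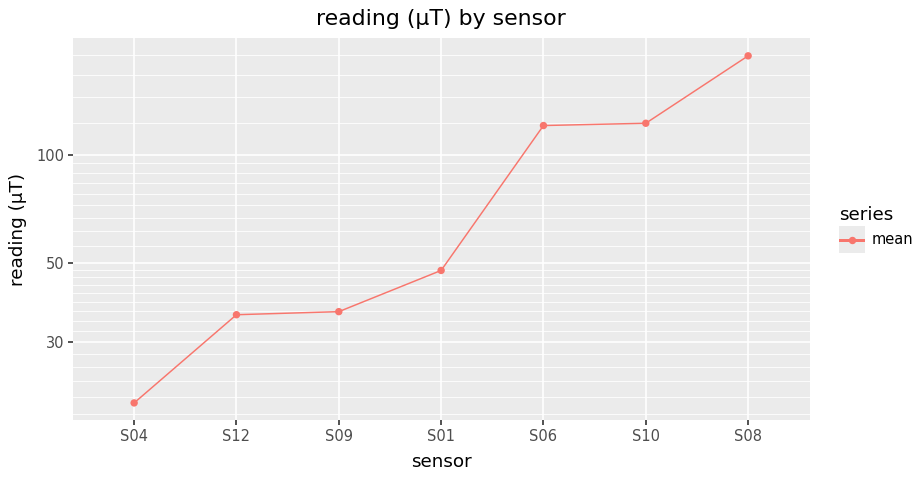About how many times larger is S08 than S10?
≈ 1.5×

S08 ≈ 180, S10 ≈ 120; 180/120 ≈ 1.5.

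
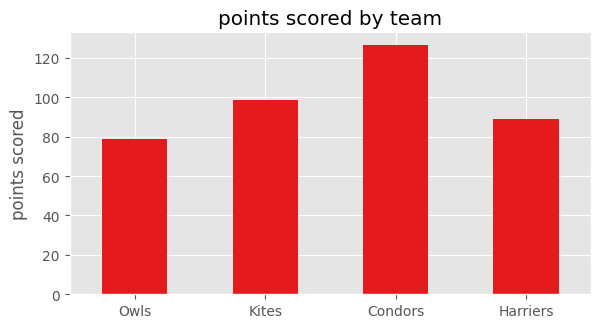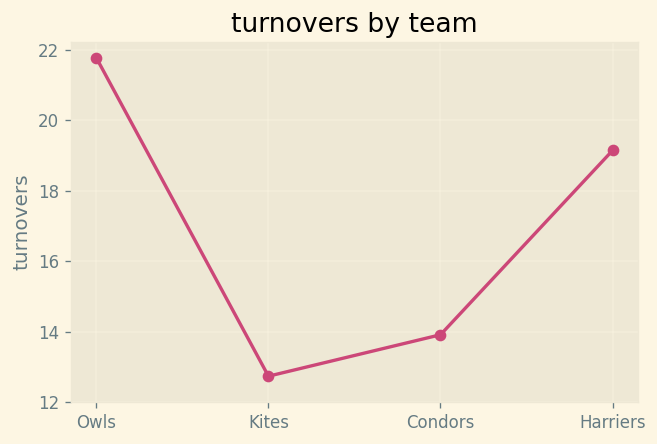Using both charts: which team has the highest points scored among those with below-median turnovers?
Condors

Chart 2 median turnovers ≈ 16; below-median teams: Kites, Condors. Among those, Condors has the highest points scored (≈ 120).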